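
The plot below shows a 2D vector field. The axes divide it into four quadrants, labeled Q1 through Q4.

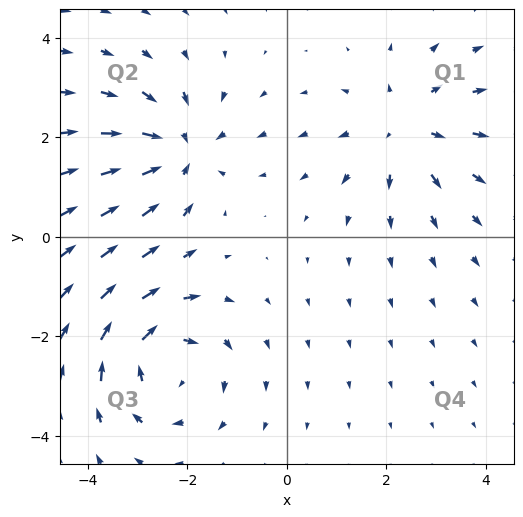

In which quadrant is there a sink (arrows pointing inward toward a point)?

The sink sits at approximately (-2.2, 1.7), which lies in quadrant Q2. The divergence there is about -5, negative as expected for a sink.

Q2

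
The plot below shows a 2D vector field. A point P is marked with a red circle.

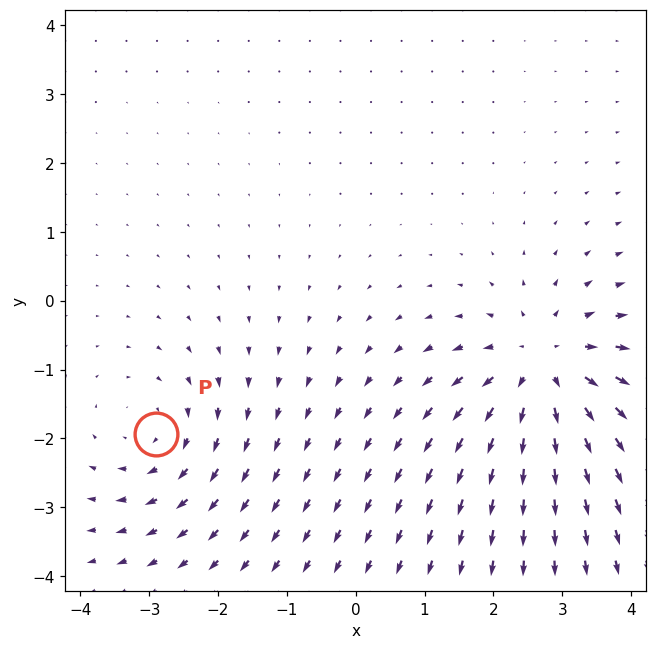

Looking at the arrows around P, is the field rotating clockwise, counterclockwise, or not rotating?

Near P at (-2.9, -1.9) the arrows circulate clockwise. The curl (z-component) there is about -3; negative curl means clockwise rotation.

clockwise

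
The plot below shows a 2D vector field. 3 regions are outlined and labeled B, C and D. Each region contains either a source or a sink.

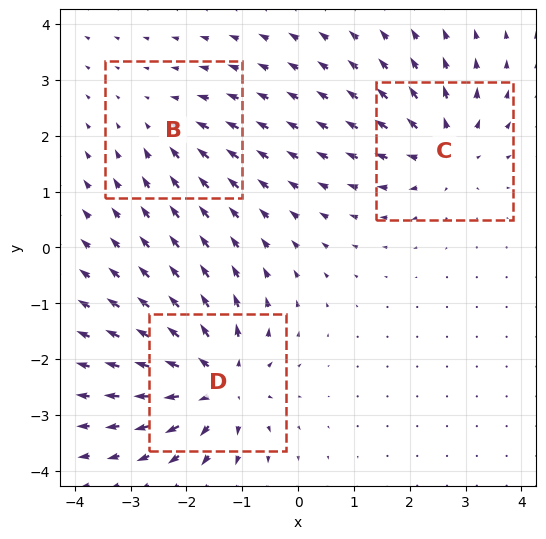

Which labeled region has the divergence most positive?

D

Divergence at each region's feature centre — B: about -2, C: about +4, D: about +5. Region D is most positive.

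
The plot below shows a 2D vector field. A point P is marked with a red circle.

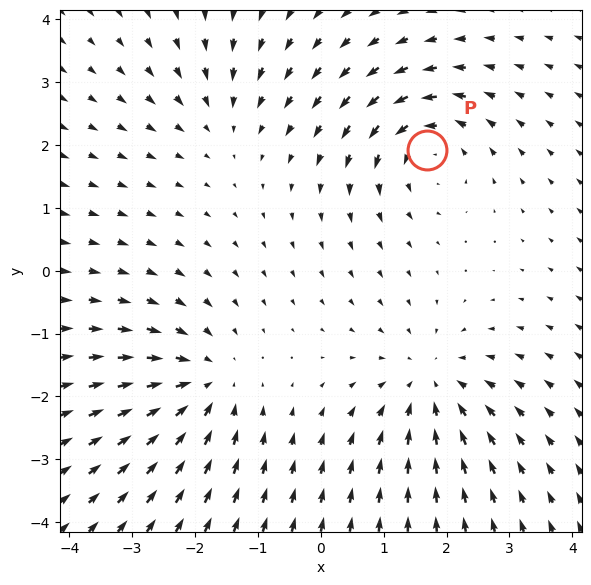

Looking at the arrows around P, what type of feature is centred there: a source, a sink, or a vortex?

vortex

At P (1.7, 1.9) the arrows circulate counterclockwise. Divergence ≈0, curl about +6 — near-zero divergence with nonzero curl is a vortex.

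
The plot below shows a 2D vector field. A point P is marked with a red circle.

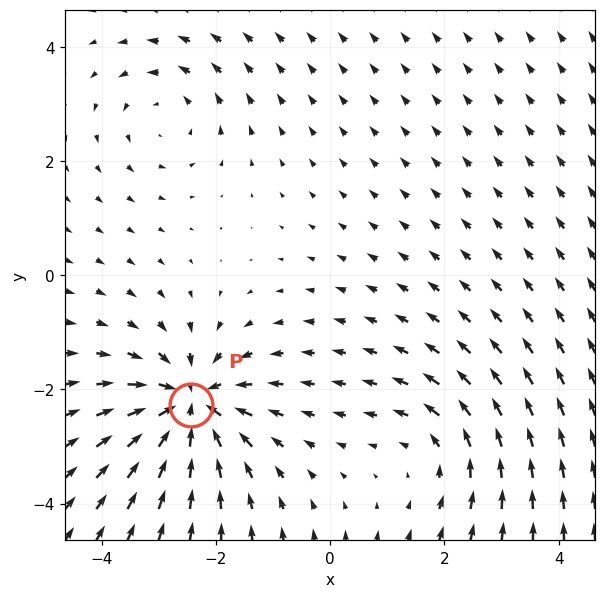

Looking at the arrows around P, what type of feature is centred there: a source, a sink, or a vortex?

At P (-2.4, -2.3) the arrows converge inward. Divergence about -6, curl ≈0 — negative divergence with near-zero curl is a sink.

sink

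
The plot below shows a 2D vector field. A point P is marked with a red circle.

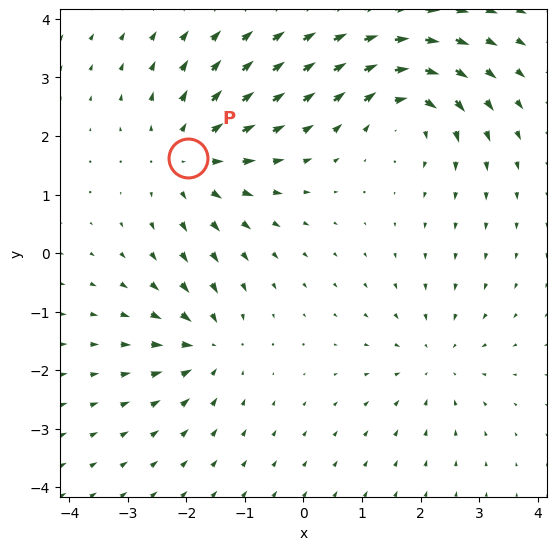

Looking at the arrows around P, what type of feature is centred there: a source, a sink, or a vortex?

At P (-2.0, 1.6) the arrows spread outward. Divergence about +4, curl ≈0 — positive divergence with near-zero curl is a source.

source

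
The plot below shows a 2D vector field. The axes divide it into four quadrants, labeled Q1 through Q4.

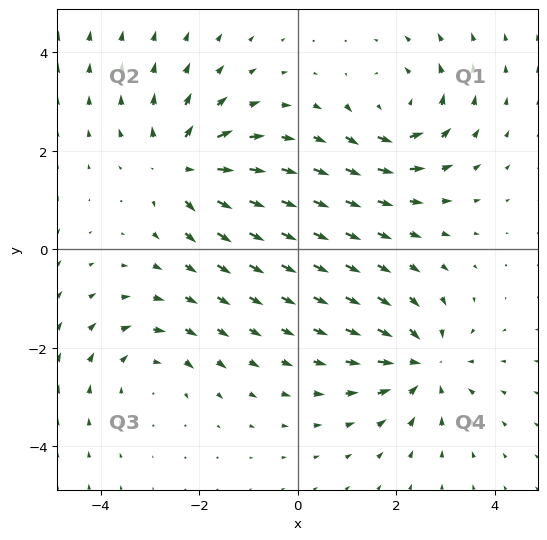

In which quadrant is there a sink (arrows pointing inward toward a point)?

Q4

The sink sits at approximately (2.6, -2.3), which lies in quadrant Q4. The divergence there is about -5, negative as expected for a sink.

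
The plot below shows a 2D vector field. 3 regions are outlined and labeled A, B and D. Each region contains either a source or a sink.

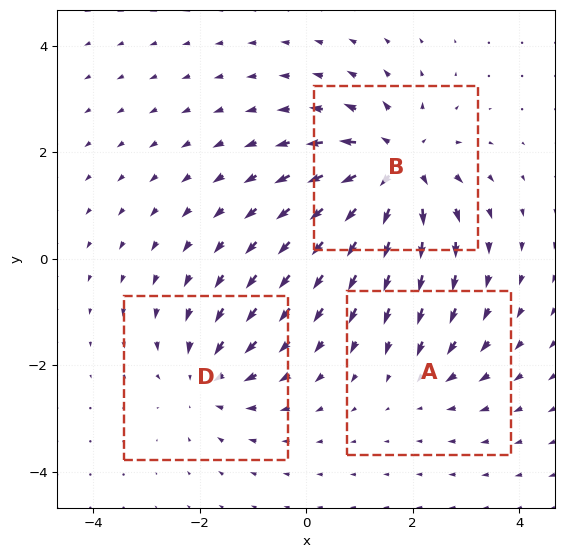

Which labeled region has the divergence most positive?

B

Divergence at each region's feature centre — A: about -2, B: about +5, D: about -3. Region B is most positive.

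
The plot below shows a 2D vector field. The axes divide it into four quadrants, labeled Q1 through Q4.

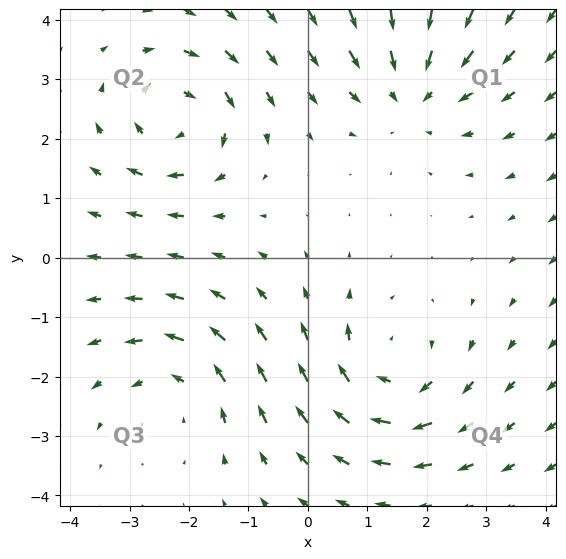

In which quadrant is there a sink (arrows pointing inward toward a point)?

Q1

The sink sits at approximately (1.8, 2.8), which lies in quadrant Q1. The divergence there is about -4, negative as expected for a sink.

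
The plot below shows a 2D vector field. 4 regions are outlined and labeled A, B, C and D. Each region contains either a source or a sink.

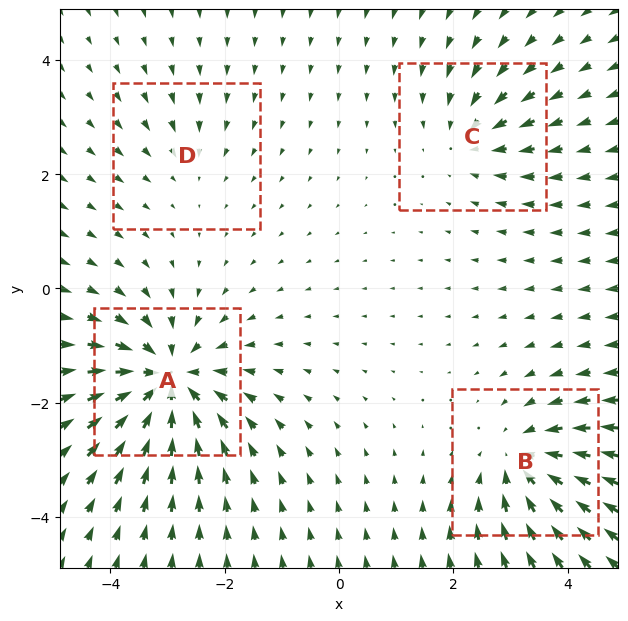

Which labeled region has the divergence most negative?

Divergence at each region's feature centre — A: about -8, B: about -6, C: about -4, D: about -2. Region A is most negative.

A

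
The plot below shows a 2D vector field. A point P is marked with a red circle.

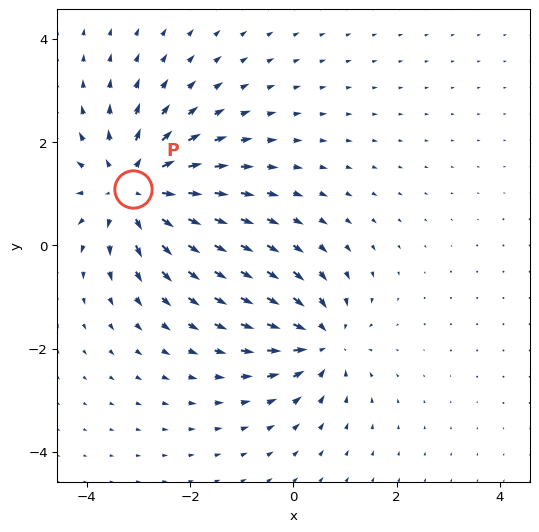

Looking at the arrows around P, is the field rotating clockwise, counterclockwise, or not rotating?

Near P at (-3.1, 1.1) the arrows show no circulation. The curl there is ≈0.

not rotating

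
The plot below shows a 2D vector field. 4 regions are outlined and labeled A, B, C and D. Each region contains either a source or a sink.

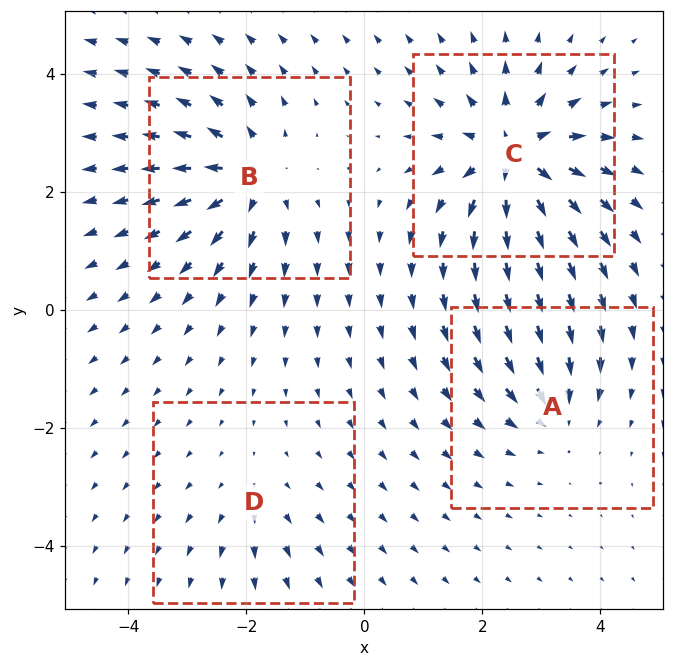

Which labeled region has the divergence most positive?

Divergence at each region's feature centre — A: about -4, B: about +6, C: about +8, D: about +2. Region C is most positive.

C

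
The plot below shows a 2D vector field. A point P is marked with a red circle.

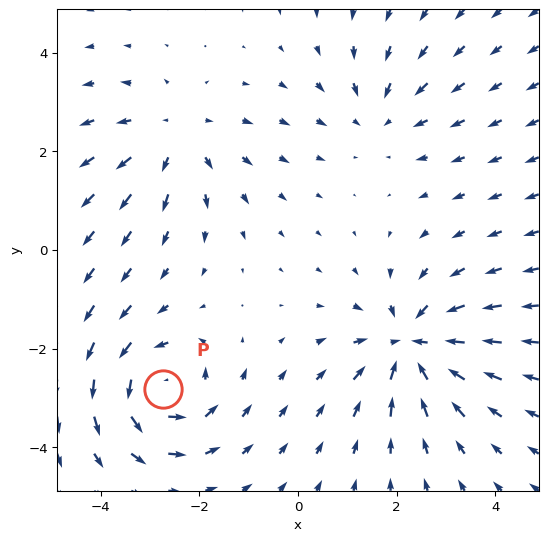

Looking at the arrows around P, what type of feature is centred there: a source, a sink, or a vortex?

At P (-2.7, -2.8) the arrows circulate counterclockwise. Divergence ≈0, curl about +5 — near-zero divergence with nonzero curl is a vortex.

vortex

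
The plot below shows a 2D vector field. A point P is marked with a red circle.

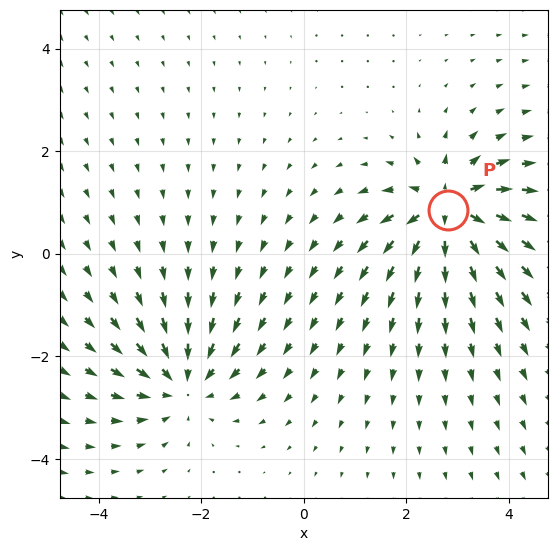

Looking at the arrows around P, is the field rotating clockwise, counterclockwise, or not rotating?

Near P at (2.8, 0.9) the arrows show no circulation. The curl there is ≈0.

not rotating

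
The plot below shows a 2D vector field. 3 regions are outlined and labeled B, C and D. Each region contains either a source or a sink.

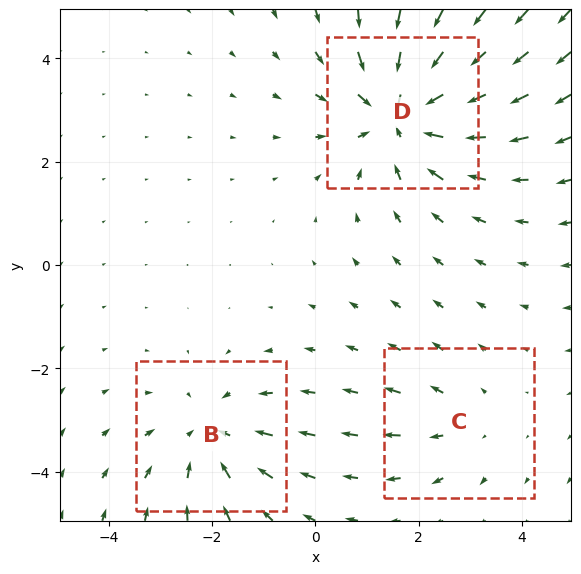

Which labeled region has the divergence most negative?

D

Divergence at each region's feature centre — B: about -3, C: about +2, D: about -4. Region D is most negative.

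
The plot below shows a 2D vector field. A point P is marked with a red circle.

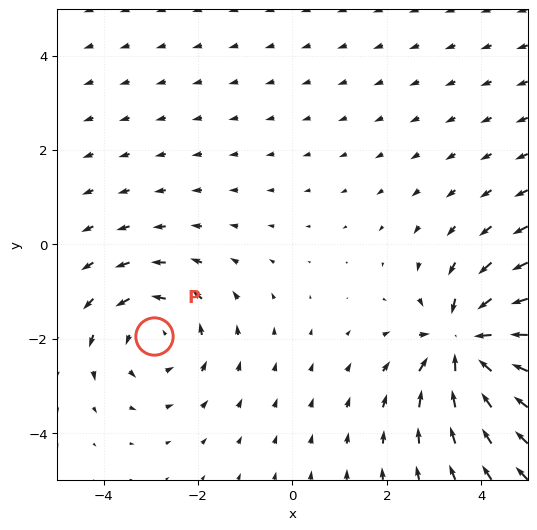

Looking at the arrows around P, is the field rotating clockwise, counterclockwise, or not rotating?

Near P at (-2.9, -1.9) the arrows circulate counterclockwise. The curl (z-component) there is about +3; positive curl means counterclockwise rotation.

counterclockwise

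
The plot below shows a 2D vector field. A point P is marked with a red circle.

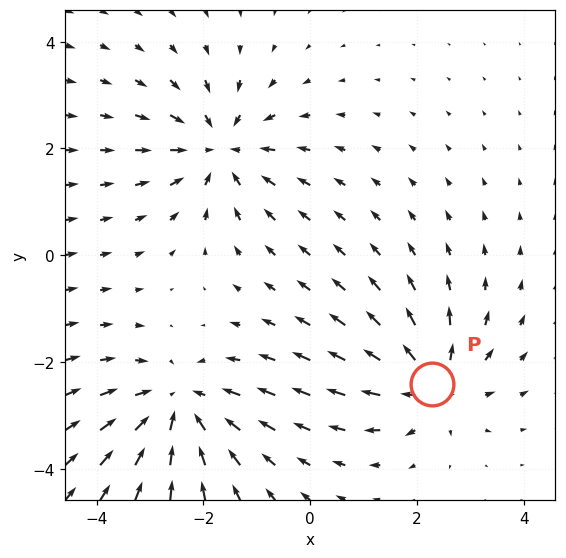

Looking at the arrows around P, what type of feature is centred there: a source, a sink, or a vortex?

source

At P (2.3, -2.4) the arrows spread outward. Divergence about +4, curl ≈0 — positive divergence with near-zero curl is a source.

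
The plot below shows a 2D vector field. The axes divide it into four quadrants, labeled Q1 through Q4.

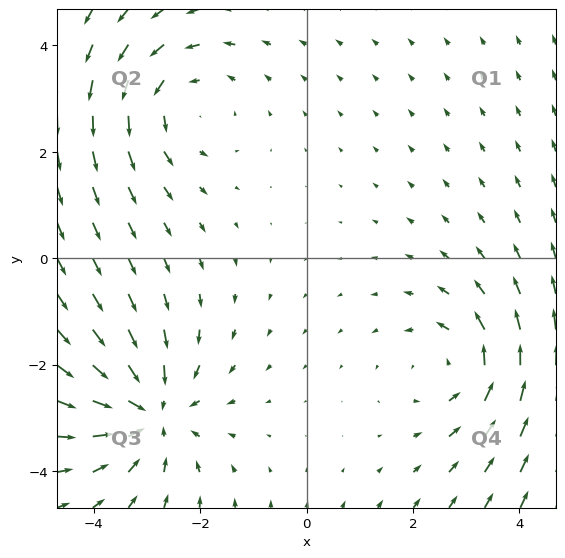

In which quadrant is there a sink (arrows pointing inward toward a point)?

The sink sits at approximately (-2.9, -2.9), which lies in quadrant Q3. The divergence there is about -4, negative as expected for a sink.

Q3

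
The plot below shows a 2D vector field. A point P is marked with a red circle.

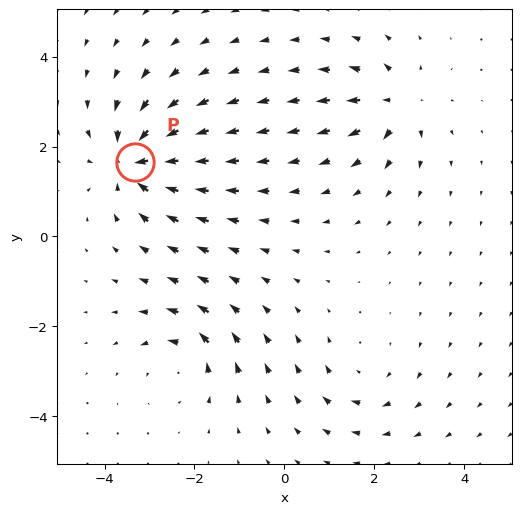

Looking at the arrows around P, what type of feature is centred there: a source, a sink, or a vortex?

sink

At P (-3.3, 1.7) the arrows converge inward. Divergence about -6, curl ≈0 — negative divergence with near-zero curl is a sink.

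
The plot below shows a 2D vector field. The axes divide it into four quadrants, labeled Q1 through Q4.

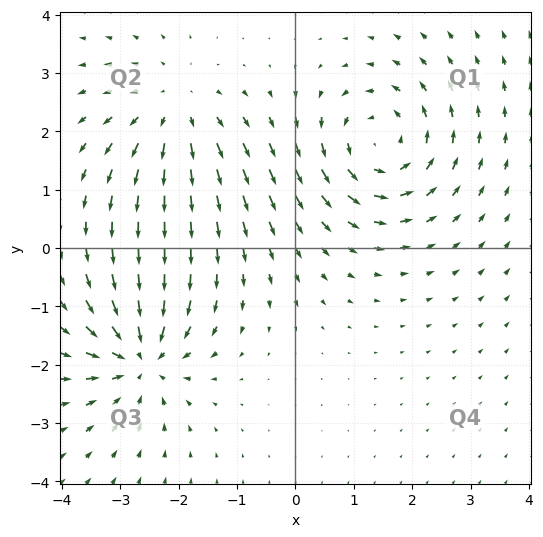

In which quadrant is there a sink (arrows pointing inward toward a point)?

The sink sits at approximately (-2.7, -1.9), which lies in quadrant Q3. The divergence there is about -5, negative as expected for a sink.

Q3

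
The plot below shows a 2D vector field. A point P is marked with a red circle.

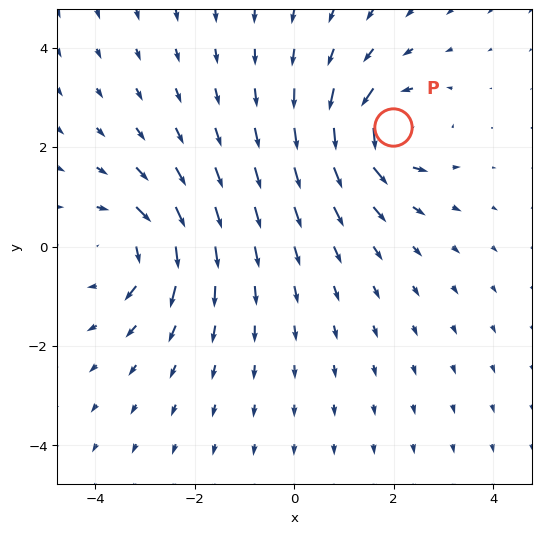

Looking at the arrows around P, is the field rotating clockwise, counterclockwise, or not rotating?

Near P at (2.0, 2.4) the arrows circulate counterclockwise. The curl (z-component) there is about +6; positive curl means counterclockwise rotation.

counterclockwise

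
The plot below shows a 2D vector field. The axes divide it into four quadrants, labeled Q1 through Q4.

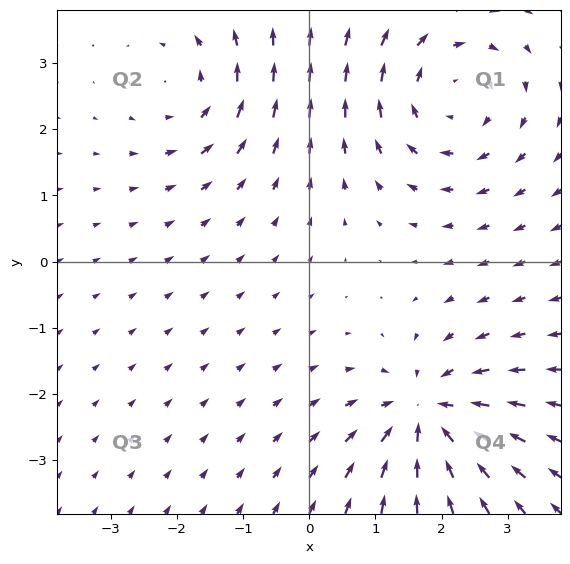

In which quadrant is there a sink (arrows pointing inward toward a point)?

Q4

The sink sits at approximately (1.8, -2.3), which lies in quadrant Q4. The divergence there is about -6, negative as expected for a sink.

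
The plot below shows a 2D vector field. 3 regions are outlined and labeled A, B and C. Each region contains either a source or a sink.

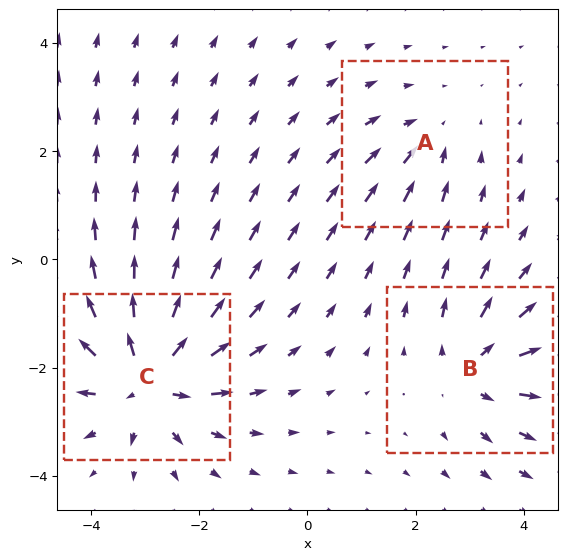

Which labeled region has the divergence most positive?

C

Divergence at each region's feature centre — A: about -2, B: about +3, C: about +6. Region C is most positive.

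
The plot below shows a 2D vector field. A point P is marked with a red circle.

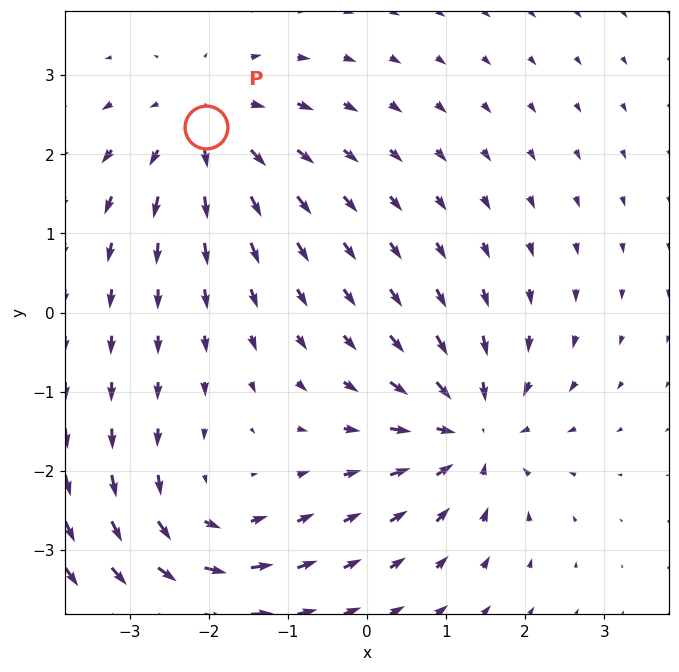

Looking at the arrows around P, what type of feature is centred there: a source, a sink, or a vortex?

At P (-2.0, 2.3) the arrows spread outward. Divergence about +3, curl ≈0 — positive divergence with near-zero curl is a source.

source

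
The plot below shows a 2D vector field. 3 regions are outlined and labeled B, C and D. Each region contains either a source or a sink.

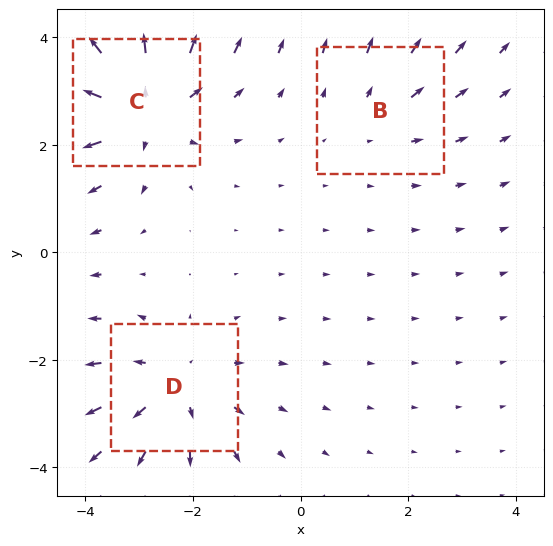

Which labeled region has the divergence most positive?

Divergence at each region's feature centre — B: about +2, C: about +4, D: about +3. Region C is most positive.

C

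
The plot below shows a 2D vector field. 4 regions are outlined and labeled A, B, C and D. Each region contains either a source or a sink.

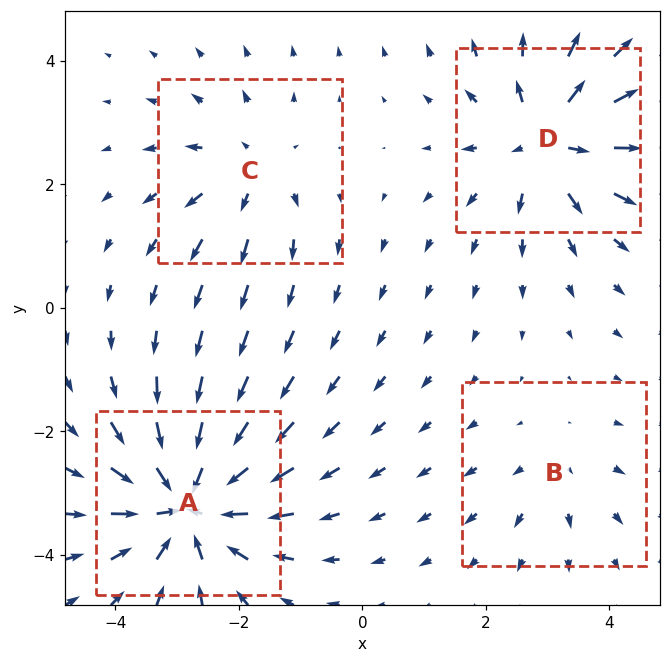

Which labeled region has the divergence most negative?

Divergence at each region's feature centre — A: about -7, B: about +2, C: about +4, D: about +6. Region A is most negative.

A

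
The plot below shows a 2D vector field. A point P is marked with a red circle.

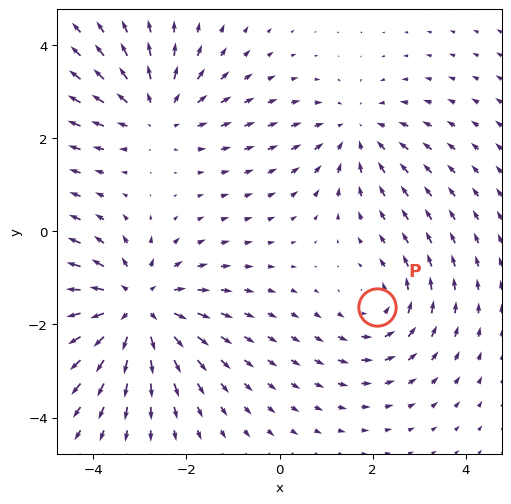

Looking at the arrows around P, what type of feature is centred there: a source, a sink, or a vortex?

vortex

At P (2.1, -1.6) the arrows circulate counterclockwise. Divergence ≈0, curl about +2 — near-zero divergence with nonzero curl is a vortex.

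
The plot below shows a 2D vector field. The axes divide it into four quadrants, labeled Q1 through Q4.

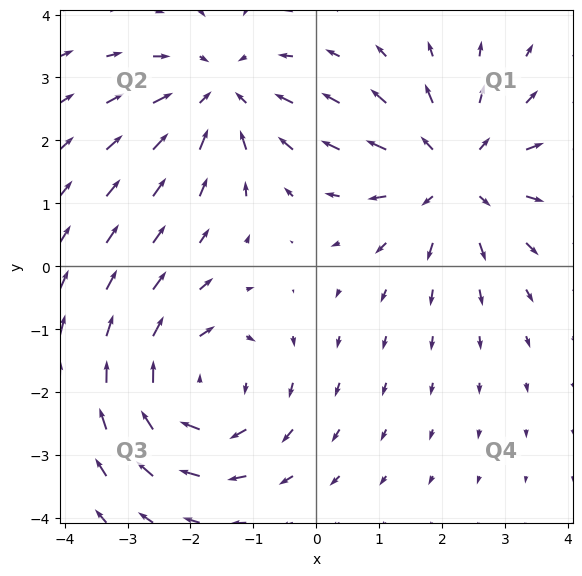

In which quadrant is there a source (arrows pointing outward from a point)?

The source sits at approximately (2.2, 1.5), which lies in quadrant Q1. The divergence there is about +3, positive as expected for a source.

Q1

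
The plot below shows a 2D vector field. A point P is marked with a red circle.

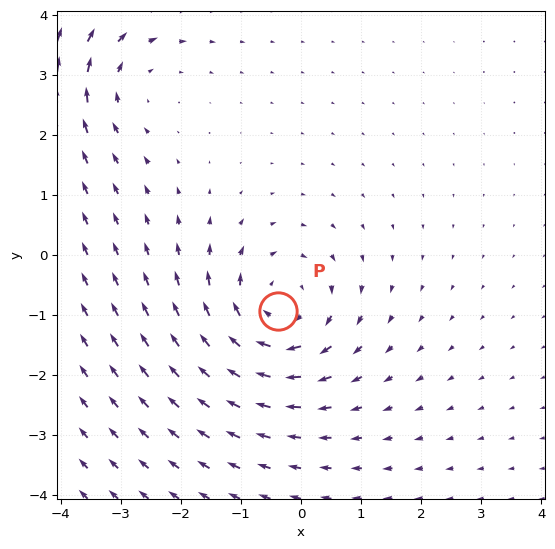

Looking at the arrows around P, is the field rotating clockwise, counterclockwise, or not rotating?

Near P at (-0.4, -0.9) the arrows circulate clockwise. The curl (z-component) there is about -5; negative curl means clockwise rotation.

clockwise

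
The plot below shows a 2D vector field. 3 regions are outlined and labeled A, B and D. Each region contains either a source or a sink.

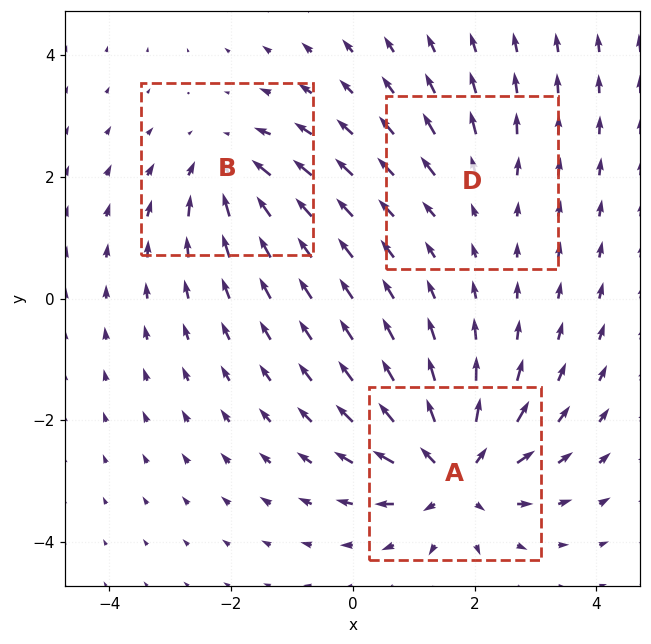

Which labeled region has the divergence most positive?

Divergence at each region's feature centre — A: about +6, B: about -4, D: about +2. Region A is most positive.

A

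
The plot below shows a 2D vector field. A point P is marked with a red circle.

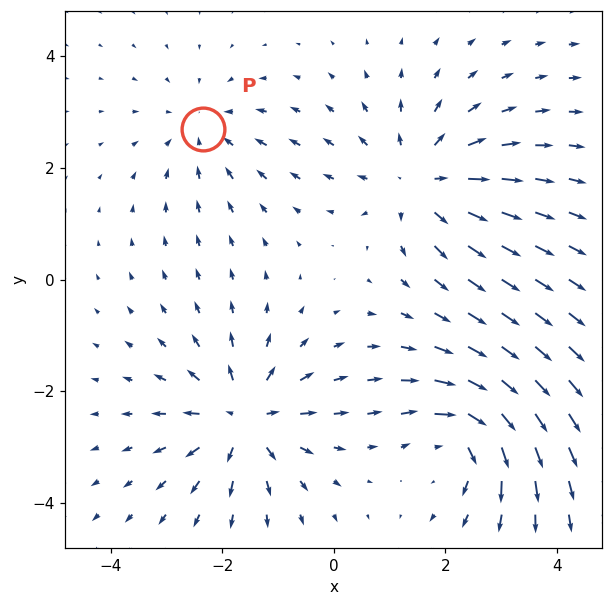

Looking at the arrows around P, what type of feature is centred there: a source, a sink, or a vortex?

sink

At P (-2.3, 2.7) the arrows converge inward. Divergence about -3, curl ≈0 — negative divergence with near-zero curl is a sink.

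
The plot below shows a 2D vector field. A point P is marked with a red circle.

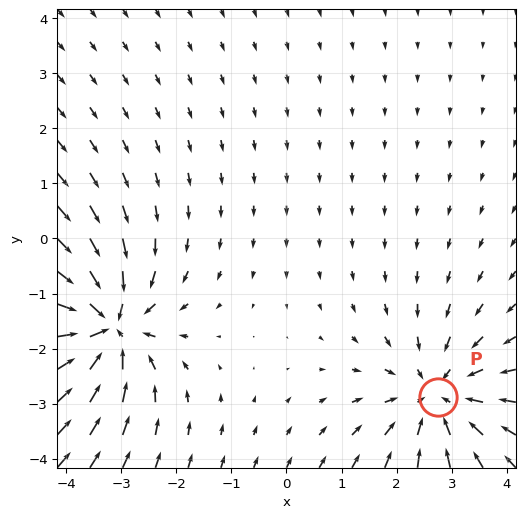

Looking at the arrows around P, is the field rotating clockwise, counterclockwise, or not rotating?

Near P at (2.7, -2.9) the arrows show no circulation. The curl there is ≈0.

not rotating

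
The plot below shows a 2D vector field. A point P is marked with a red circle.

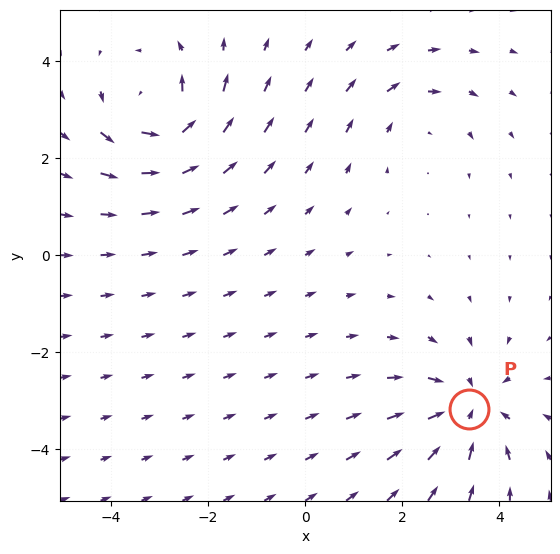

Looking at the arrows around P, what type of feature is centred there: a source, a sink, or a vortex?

sink

At P (3.4, -3.2) the arrows converge inward. Divergence about -5, curl ≈0 — negative divergence with near-zero curl is a sink.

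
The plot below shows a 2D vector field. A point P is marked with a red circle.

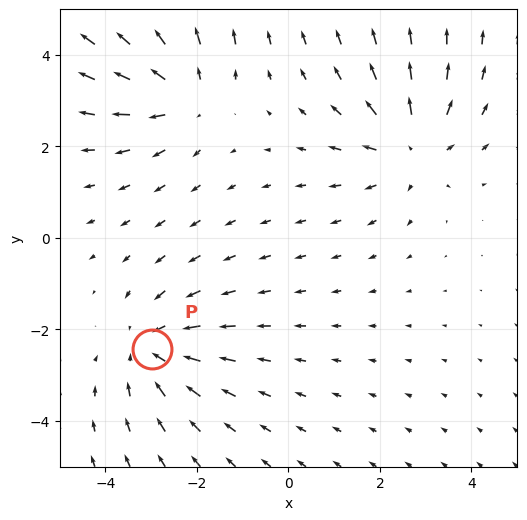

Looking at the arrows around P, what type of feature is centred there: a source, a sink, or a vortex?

sink

At P (-3.0, -2.4) the arrows converge inward. Divergence about -3, curl ≈0 — negative divergence with near-zero curl is a sink.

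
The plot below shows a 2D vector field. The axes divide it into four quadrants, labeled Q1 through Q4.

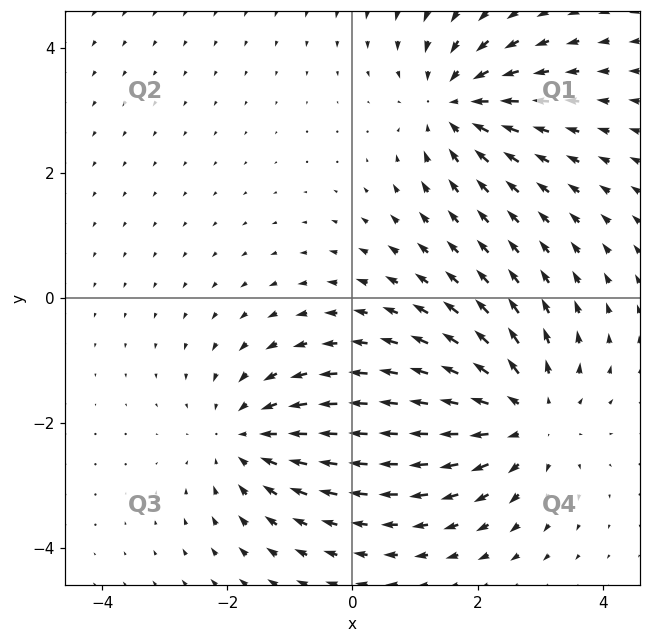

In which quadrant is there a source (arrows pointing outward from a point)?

Q4

The source sits at approximately (2.8, -1.9), which lies in quadrant Q4. The divergence there is about +3, positive as expected for a source.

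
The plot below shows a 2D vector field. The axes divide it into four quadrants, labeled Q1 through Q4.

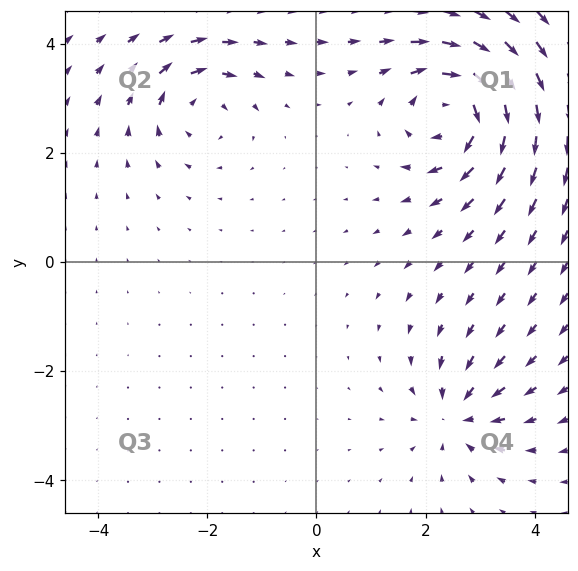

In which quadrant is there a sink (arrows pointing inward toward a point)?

Q4

The sink sits at approximately (2.6, -2.8), which lies in quadrant Q4. The divergence there is about -4, negative as expected for a sink.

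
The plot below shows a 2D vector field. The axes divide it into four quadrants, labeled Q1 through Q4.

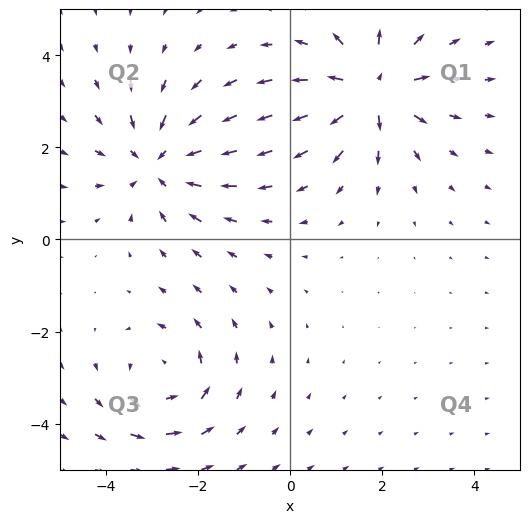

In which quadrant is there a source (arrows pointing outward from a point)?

The source sits at approximately (1.8, 3.2), which lies in quadrant Q1. The divergence there is about +6, positive as expected for a source.

Q1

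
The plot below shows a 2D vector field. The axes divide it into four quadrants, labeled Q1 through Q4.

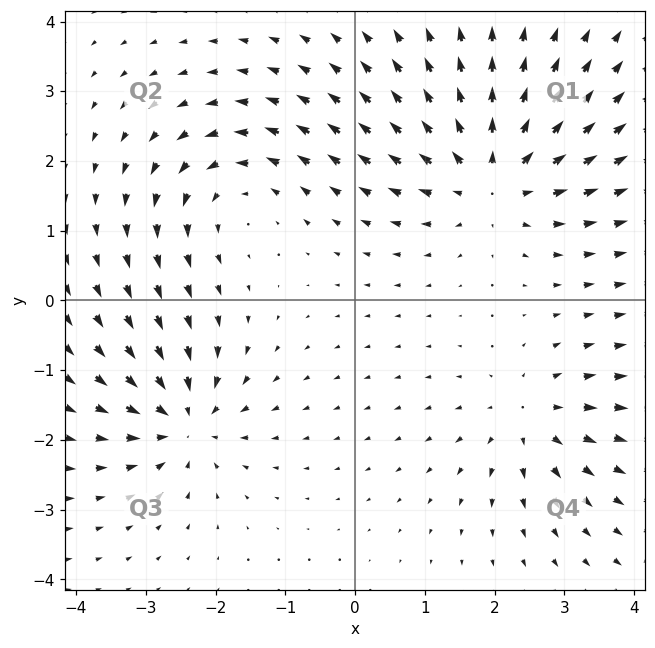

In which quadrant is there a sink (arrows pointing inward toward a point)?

The sink sits at approximately (-2.4, -1.7), which lies in quadrant Q3. The divergence there is about -5, negative as expected for a sink.

Q3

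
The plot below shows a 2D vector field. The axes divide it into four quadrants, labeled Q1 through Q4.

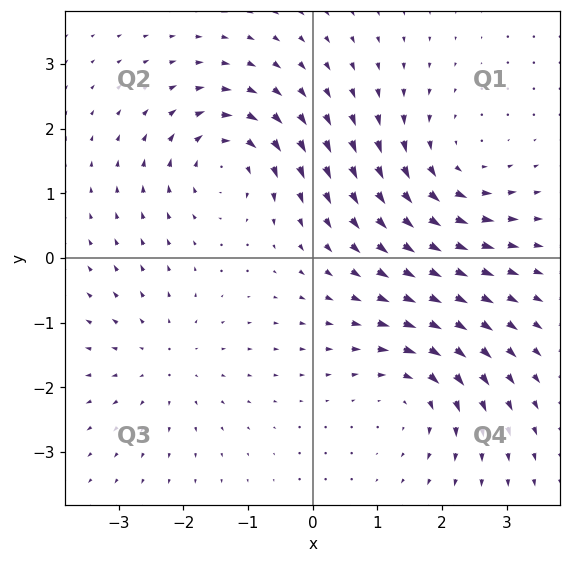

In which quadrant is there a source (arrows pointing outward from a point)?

Q3

The source sits at approximately (-2.3, -1.6), which lies in quadrant Q3. The divergence there is about +3, positive as expected for a source.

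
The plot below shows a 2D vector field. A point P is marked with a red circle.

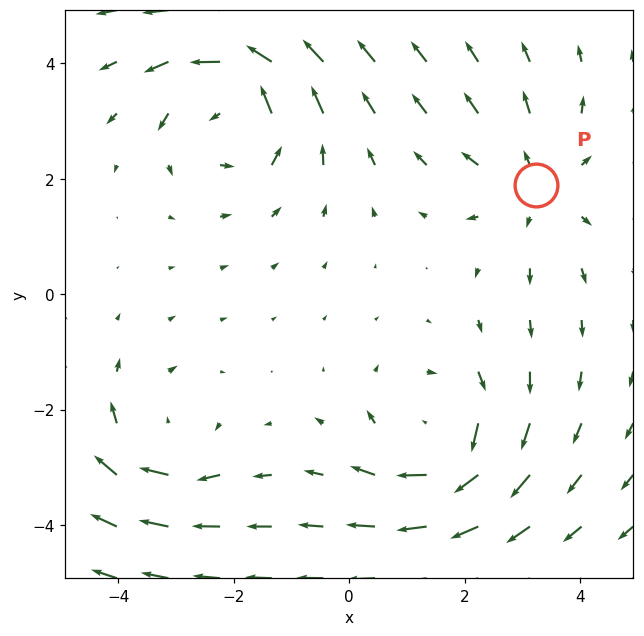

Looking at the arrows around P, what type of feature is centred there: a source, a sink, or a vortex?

At P (3.2, 1.9) the arrows spread outward. Divergence about +3, curl ≈0 — positive divergence with near-zero curl is a source.

source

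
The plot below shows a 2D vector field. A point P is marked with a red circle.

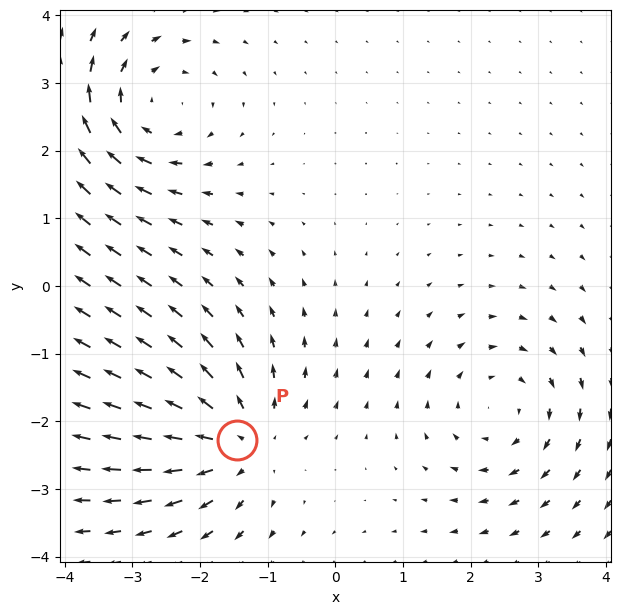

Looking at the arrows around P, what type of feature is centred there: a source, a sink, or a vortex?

At P (-1.5, -2.3) the arrows spread outward. Divergence about +5, curl ≈0 — positive divergence with near-zero curl is a source.

source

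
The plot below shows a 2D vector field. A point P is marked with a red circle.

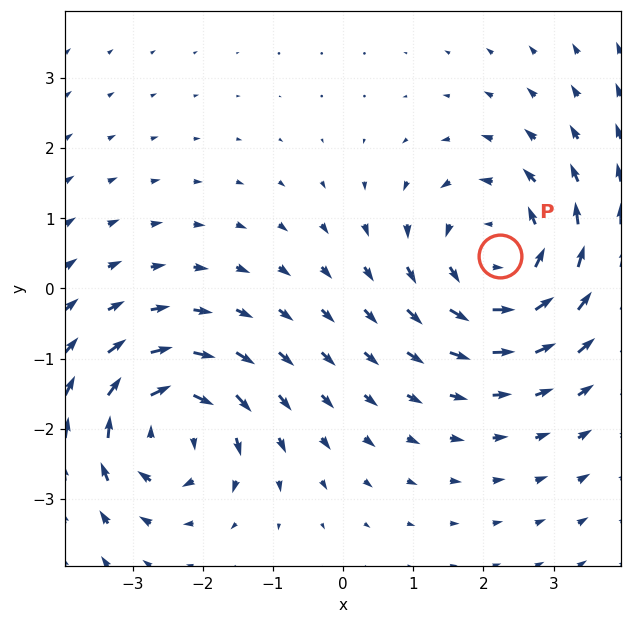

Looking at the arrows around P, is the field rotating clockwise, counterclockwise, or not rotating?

Near P at (2.2, 0.5) the arrows circulate counterclockwise. The curl (z-component) there is about +4; positive curl means counterclockwise rotation.

counterclockwise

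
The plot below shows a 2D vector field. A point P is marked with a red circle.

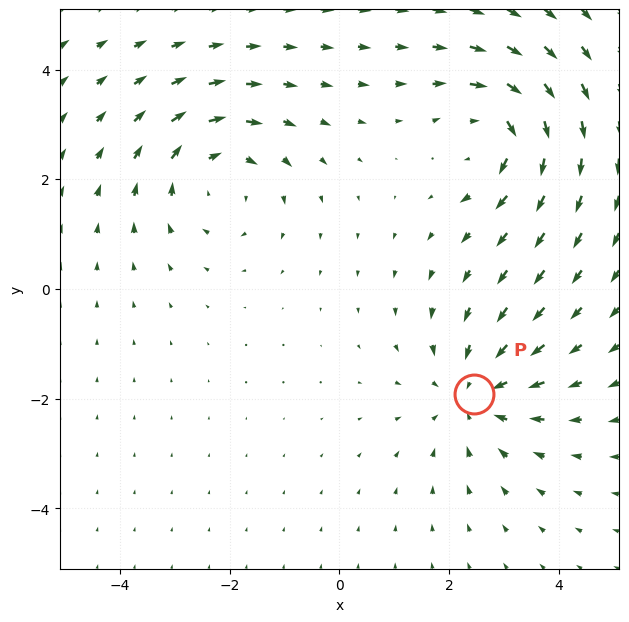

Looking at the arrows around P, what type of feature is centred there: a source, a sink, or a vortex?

sink

At P (2.5, -1.9) the arrows converge inward. Divergence about -3, curl ≈0 — negative divergence with near-zero curl is a sink.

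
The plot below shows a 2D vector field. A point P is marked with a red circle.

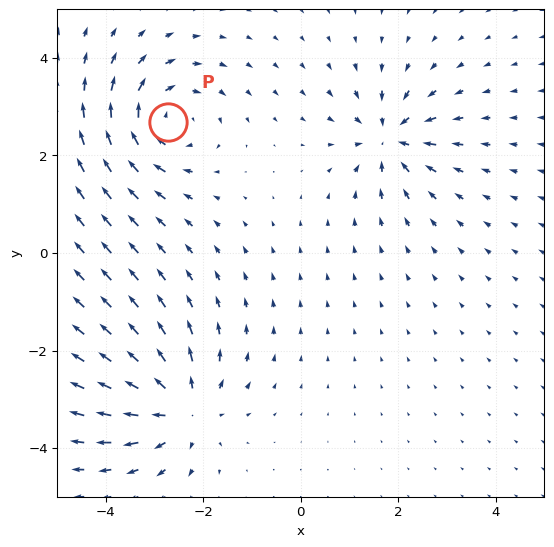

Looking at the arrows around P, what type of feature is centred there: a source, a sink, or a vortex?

At P (-2.7, 2.7) the arrows circulate clockwise. Divergence ≈0, curl about -5 — near-zero divergence with nonzero curl is a vortex.

vortex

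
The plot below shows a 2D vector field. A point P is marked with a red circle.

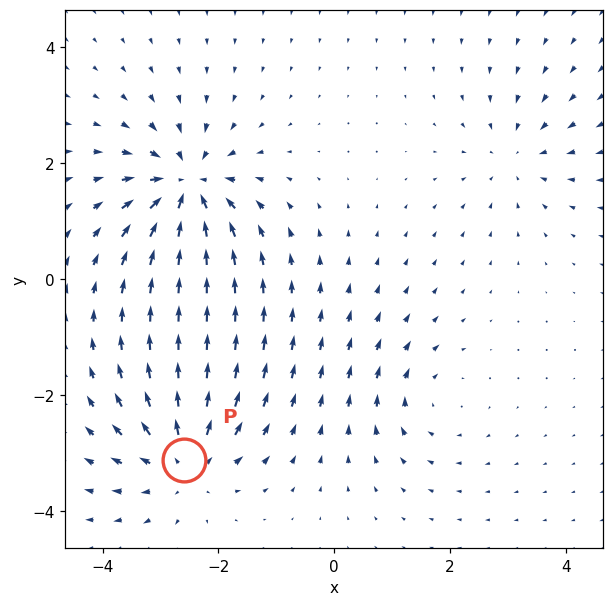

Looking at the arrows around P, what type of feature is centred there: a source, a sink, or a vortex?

source

At P (-2.6, -3.1) the arrows spread outward. Divergence about +5, curl ≈0 — positive divergence with near-zero curl is a source.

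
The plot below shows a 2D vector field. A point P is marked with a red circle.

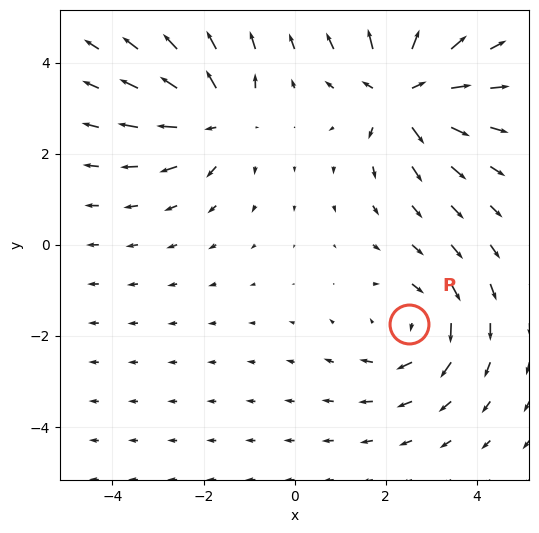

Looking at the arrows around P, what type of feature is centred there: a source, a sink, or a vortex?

vortex

At P (2.5, -1.7) the arrows circulate clockwise. Divergence ≈0, curl about -3 — near-zero divergence with nonzero curl is a vortex.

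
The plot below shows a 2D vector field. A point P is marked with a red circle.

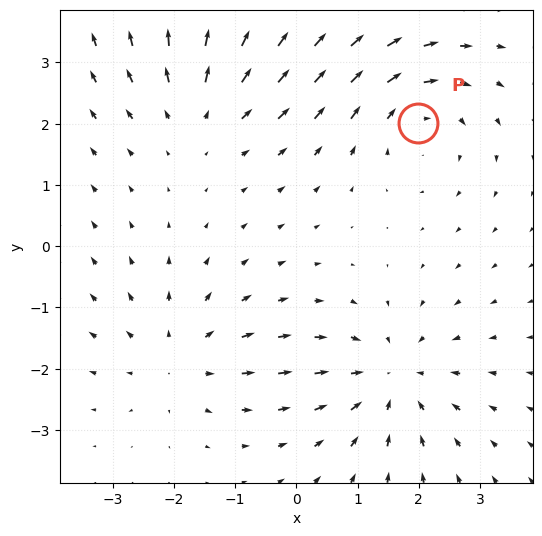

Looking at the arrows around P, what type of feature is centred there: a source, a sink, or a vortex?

At P (2.0, 2.0) the arrows circulate clockwise. Divergence ≈0, curl about -4 — near-zero divergence with nonzero curl is a vortex.

vortex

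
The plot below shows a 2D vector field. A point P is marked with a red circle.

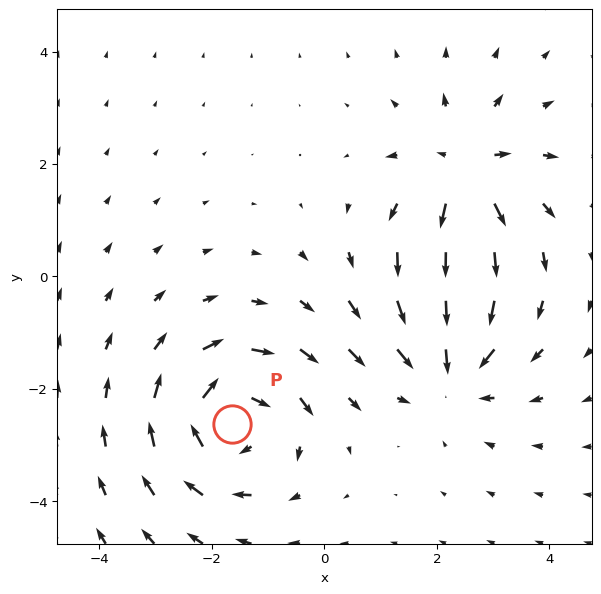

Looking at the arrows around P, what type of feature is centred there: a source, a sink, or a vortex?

At P (-1.6, -2.6) the arrows circulate clockwise. Divergence ≈0, curl about -4 — near-zero divergence with nonzero curl is a vortex.

vortex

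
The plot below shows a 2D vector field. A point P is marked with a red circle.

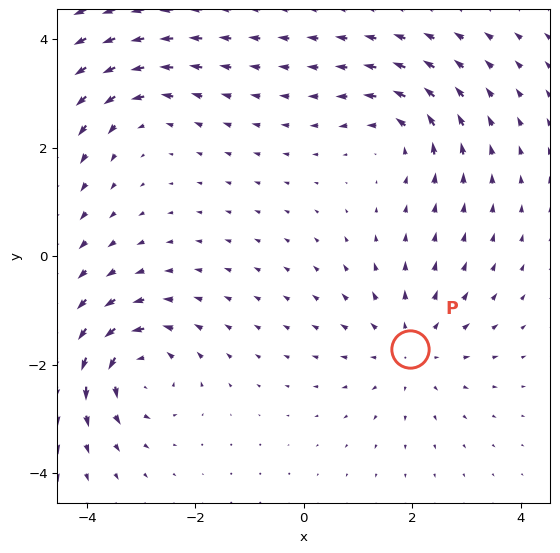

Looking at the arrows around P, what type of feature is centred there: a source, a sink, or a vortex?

source

At P (2.0, -1.7) the arrows spread outward. Divergence about +3, curl ≈0 — positive divergence with near-zero curl is a source.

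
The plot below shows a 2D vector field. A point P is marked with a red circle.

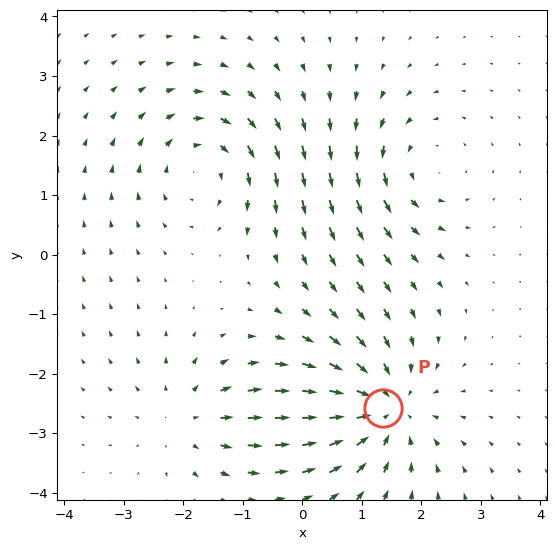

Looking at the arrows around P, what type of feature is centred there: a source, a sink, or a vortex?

At P (1.4, -2.6) the arrows converge inward. Divergence about -5, curl ≈0 — negative divergence with near-zero curl is a sink.

sink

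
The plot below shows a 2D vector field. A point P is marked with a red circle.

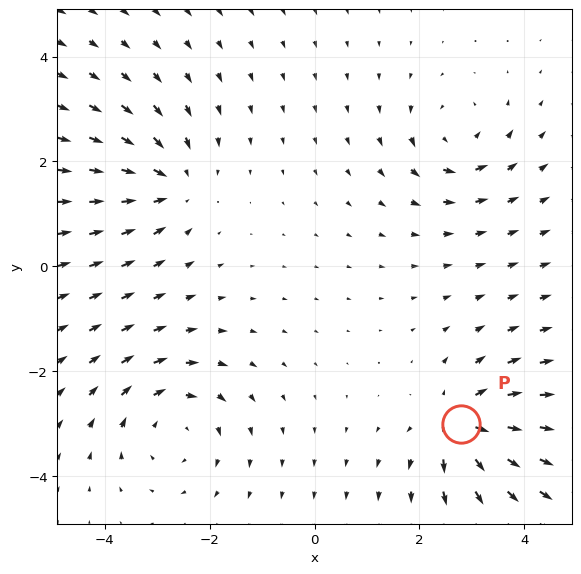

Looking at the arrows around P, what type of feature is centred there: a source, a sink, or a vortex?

source

At P (2.8, -3.0) the arrows spread outward. Divergence about +5, curl ≈0 — positive divergence with near-zero curl is a source.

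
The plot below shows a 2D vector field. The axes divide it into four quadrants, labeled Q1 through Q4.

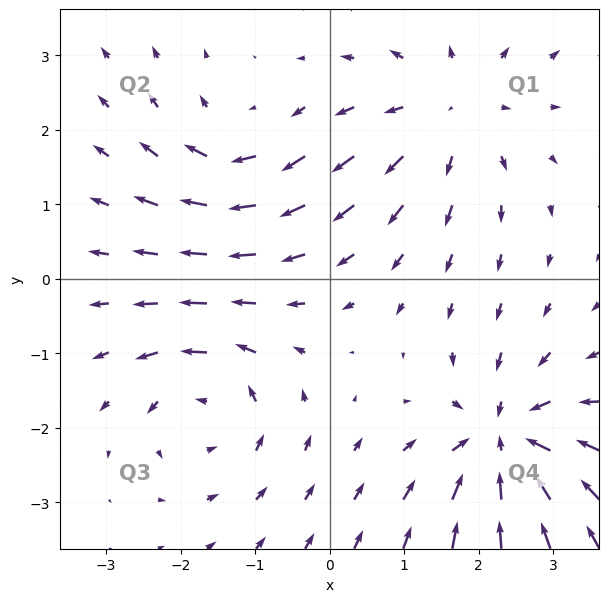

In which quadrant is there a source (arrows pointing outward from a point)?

Q1

The source sits at approximately (1.6, 2.3), which lies in quadrant Q1. The divergence there is about +4, positive as expected for a source.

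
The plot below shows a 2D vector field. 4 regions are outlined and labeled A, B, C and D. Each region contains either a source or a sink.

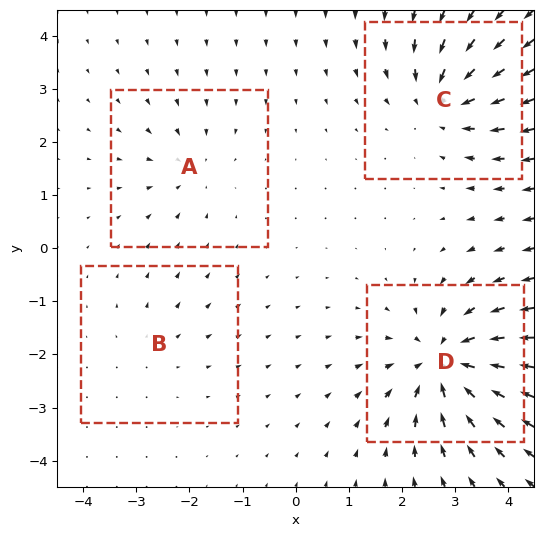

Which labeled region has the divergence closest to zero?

B

Divergence at each region's feature centre — A: about -3, B: about +2, C: about -6, D: about -8. Region B is closest to zero.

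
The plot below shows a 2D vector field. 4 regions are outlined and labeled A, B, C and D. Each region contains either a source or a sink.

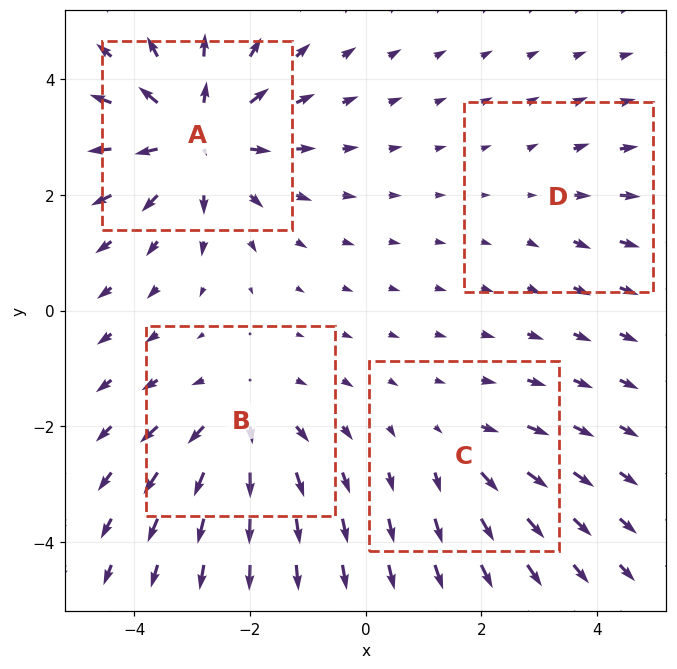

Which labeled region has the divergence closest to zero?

D

Divergence at each region's feature centre — A: about +7, B: about +4, C: about +3, D: about +2. Region D is closest to zero.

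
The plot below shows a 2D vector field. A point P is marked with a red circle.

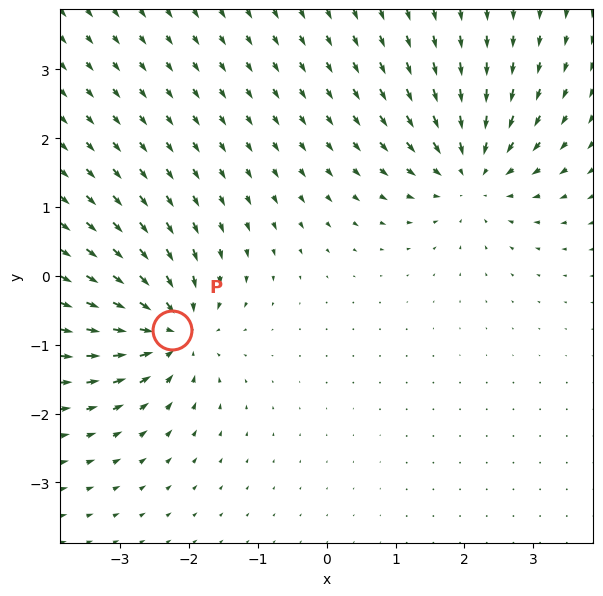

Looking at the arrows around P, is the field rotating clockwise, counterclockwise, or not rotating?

Near P at (-2.2, -0.8) the arrows show no circulation. The curl there is ≈0.

not rotating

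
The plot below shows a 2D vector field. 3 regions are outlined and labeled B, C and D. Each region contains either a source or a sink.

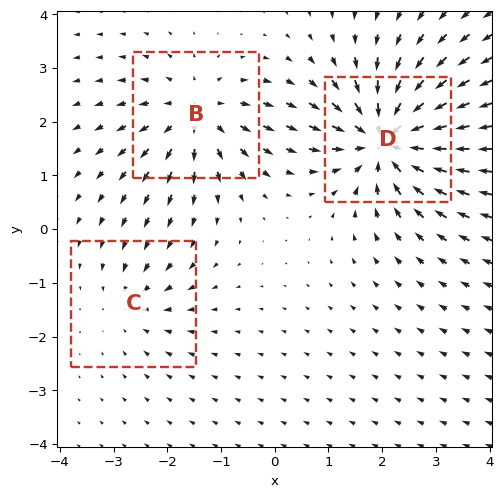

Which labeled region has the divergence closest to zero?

C

Divergence at each region's feature centre — B: about +4, C: about -2, D: about -6. Region C is closest to zero.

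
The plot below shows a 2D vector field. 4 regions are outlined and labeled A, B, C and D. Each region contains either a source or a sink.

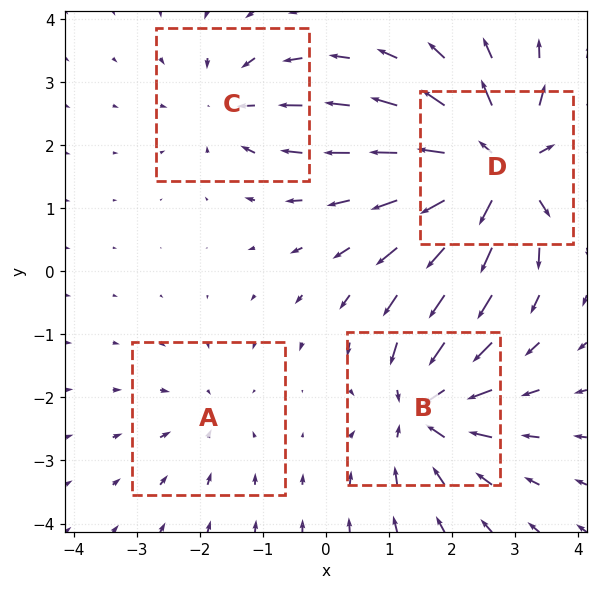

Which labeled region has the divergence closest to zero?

Divergence at each region's feature centre — A: about -3, B: about -6, C: about -4, D: about +8. Region A is closest to zero.

A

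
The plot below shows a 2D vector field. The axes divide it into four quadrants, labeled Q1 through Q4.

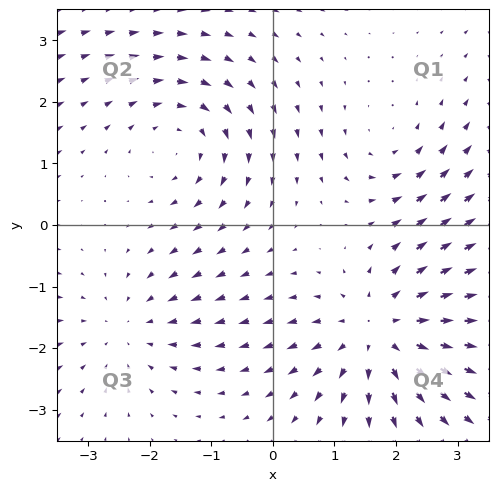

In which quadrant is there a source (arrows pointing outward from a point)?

Q4

The source sits at approximately (1.7, -1.7), which lies in quadrant Q4. The divergence there is about +4, positive as expected for a source.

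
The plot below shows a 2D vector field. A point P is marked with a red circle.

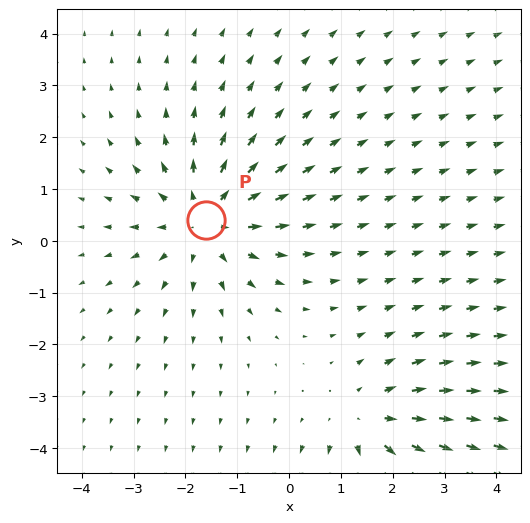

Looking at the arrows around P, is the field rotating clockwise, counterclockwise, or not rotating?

not rotating

Near P at (-1.6, 0.4) the arrows show no circulation. The curl there is ≈0.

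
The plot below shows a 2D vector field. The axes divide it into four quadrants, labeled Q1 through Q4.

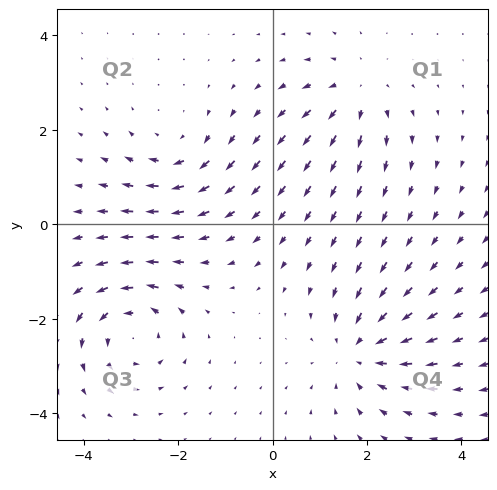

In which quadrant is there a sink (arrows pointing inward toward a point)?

Q4

The sink sits at approximately (1.8, -2.7), which lies in quadrant Q4. The divergence there is about -4, negative as expected for a sink.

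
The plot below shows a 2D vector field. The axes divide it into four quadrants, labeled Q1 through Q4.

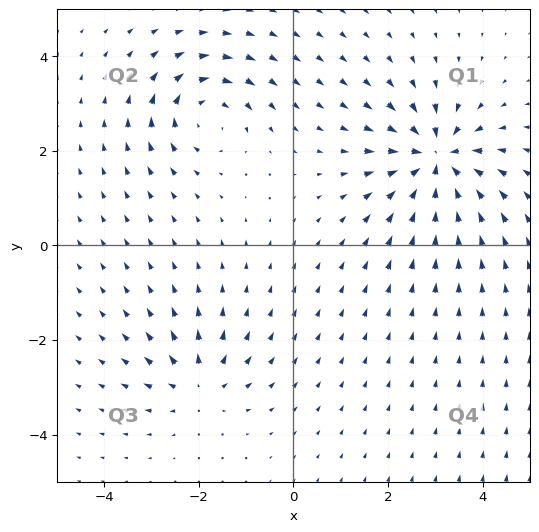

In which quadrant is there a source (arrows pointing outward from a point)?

Q3

The source sits at approximately (-2.0, -3.0), which lies in quadrant Q3. The divergence there is about +4, positive as expected for a source.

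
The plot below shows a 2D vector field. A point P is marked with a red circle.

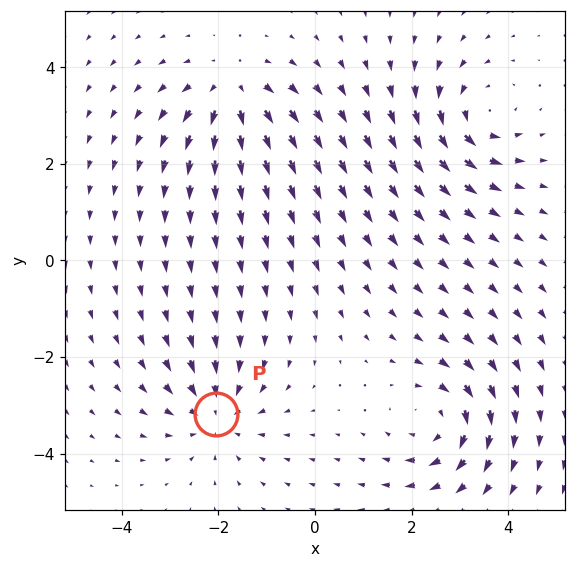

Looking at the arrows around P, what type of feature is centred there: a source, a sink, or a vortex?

sink

At P (-2.0, -3.2) the arrows converge inward. Divergence about -4, curl ≈0 — negative divergence with near-zero curl is a sink.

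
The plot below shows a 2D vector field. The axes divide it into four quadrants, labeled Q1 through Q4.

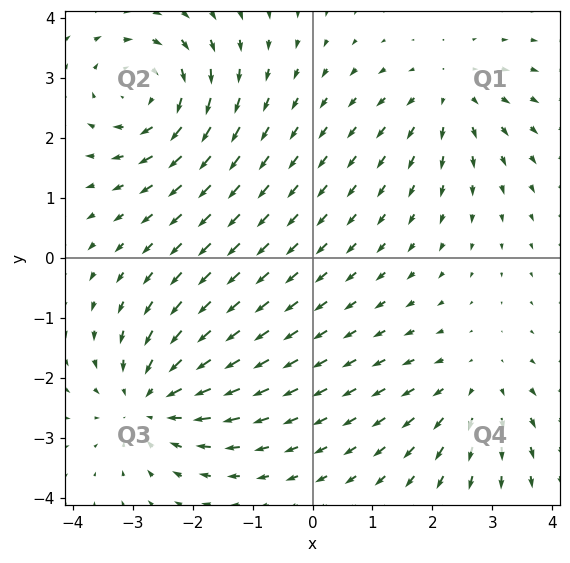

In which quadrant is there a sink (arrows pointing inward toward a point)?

The sink sits at approximately (-2.7, -2.4), which lies in quadrant Q3. The divergence there is about -4, negative as expected for a sink.

Q3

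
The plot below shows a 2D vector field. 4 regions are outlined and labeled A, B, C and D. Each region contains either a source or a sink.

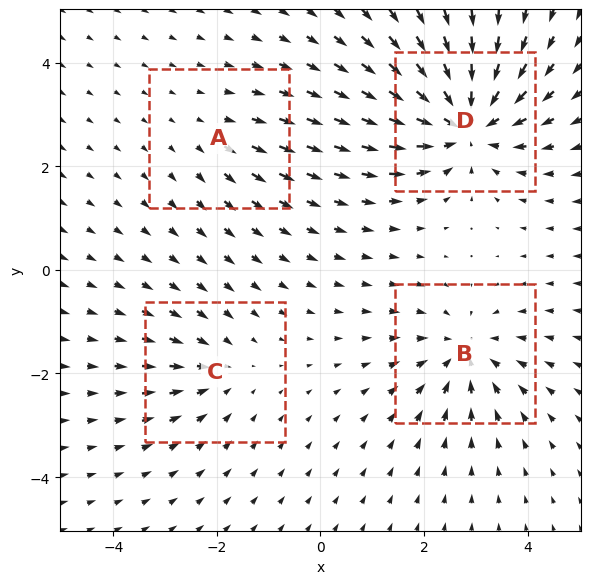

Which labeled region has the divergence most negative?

D

Divergence at each region's feature centre — A: about +2, B: about -5, C: about -3, D: about -7. Region D is most negative.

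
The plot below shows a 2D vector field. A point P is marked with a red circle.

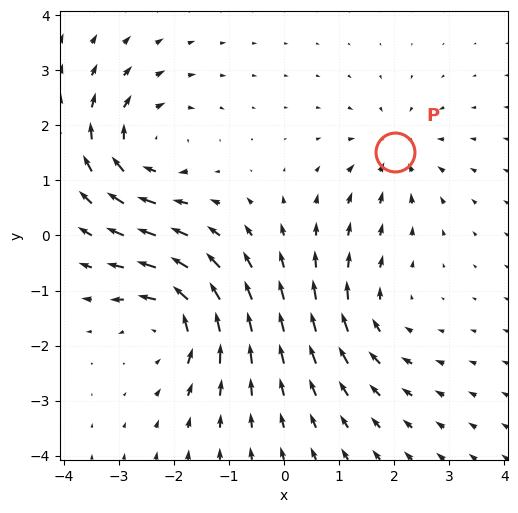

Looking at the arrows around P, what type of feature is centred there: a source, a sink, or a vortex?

At P (2.0, 1.5) the arrows converge inward. Divergence about -4, curl ≈0 — negative divergence with near-zero curl is a sink.

sink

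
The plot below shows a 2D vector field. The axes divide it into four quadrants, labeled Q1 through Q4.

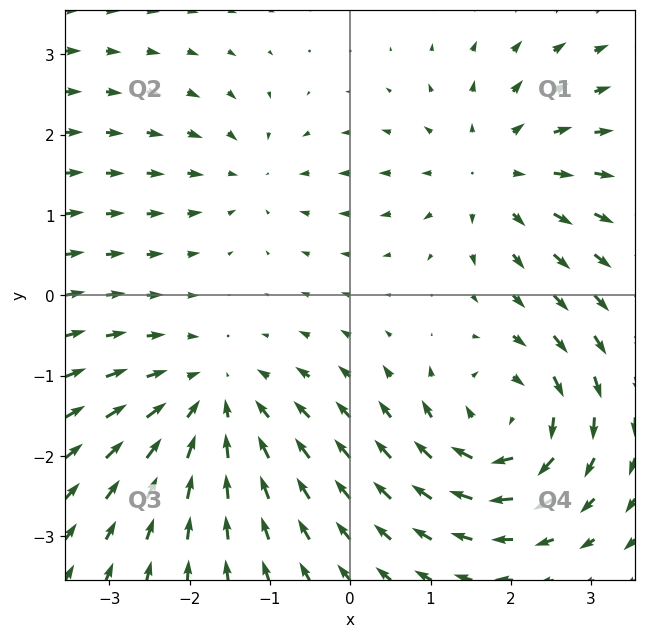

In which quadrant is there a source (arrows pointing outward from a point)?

Q1

The source sits at approximately (1.8, 1.5), which lies in quadrant Q1. The divergence there is about +4, positive as expected for a source.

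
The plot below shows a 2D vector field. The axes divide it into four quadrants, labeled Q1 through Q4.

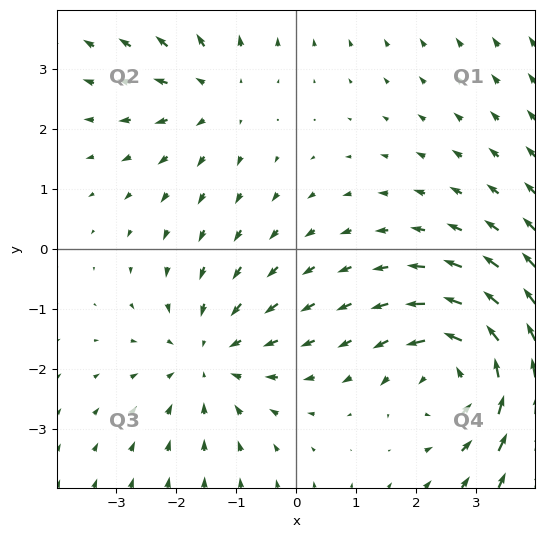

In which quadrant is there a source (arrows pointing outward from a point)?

Q2

The source sits at approximately (-1.4, 2.6), which lies in quadrant Q2. The divergence there is about +2, positive as expected for a source.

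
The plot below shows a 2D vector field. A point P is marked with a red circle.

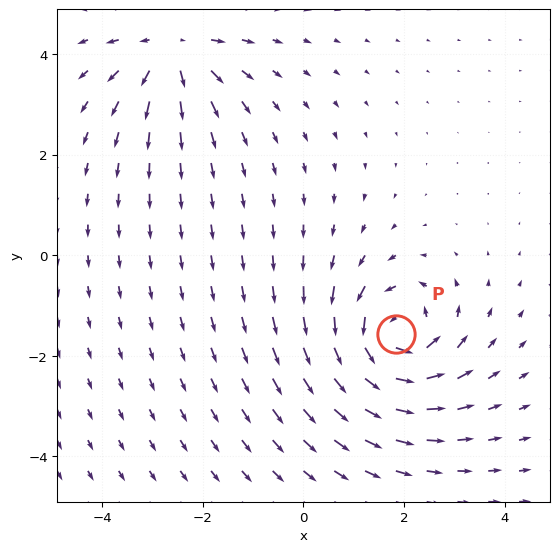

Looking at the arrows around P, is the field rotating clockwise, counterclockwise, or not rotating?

counterclockwise

Near P at (1.8, -1.6) the arrows circulate counterclockwise. The curl (z-component) there is about +5; positive curl means counterclockwise rotation.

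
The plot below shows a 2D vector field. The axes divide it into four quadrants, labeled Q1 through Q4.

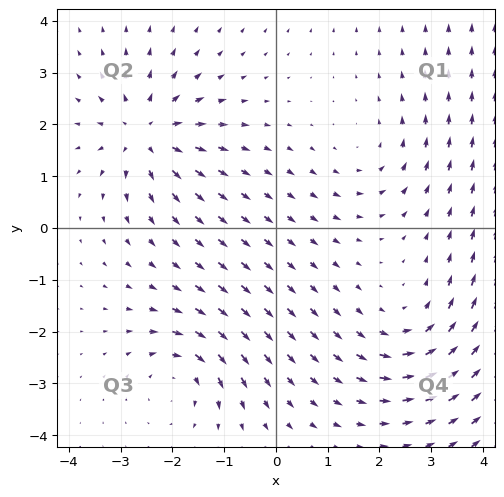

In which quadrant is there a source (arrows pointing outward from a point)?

Q2

The source sits at approximately (-2.5, 1.8), which lies in quadrant Q2. The divergence there is about +5, positive as expected for a source.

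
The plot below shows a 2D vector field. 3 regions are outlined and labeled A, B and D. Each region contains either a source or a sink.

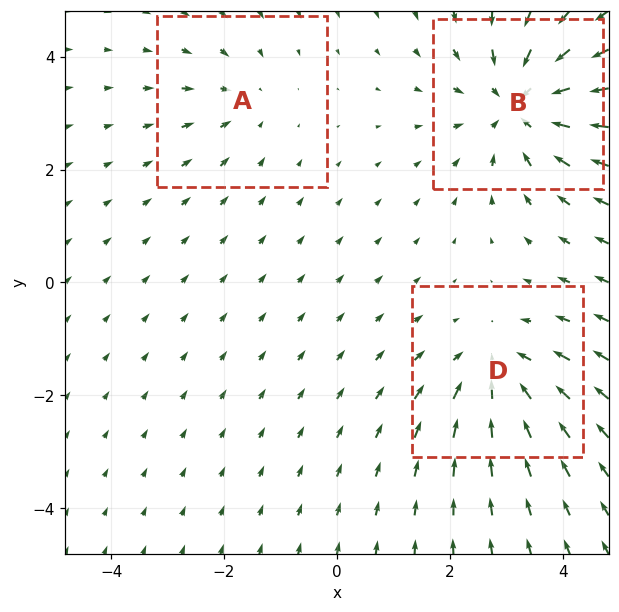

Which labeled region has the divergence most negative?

Divergence at each region's feature centre — A: about -2, B: about -4, D: about -3. Region B is most negative.

B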